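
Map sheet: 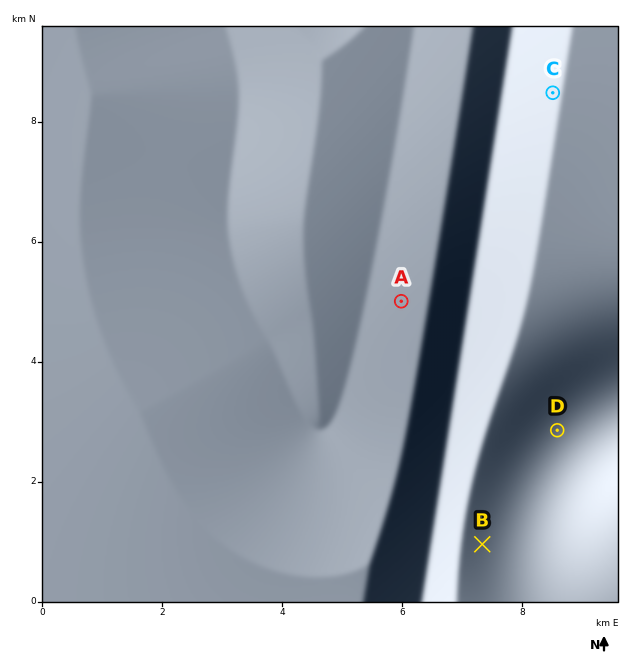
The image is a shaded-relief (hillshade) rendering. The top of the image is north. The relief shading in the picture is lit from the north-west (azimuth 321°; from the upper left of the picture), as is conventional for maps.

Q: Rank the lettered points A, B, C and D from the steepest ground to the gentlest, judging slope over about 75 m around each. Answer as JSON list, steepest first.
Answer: ["C", "B", "D", "A"]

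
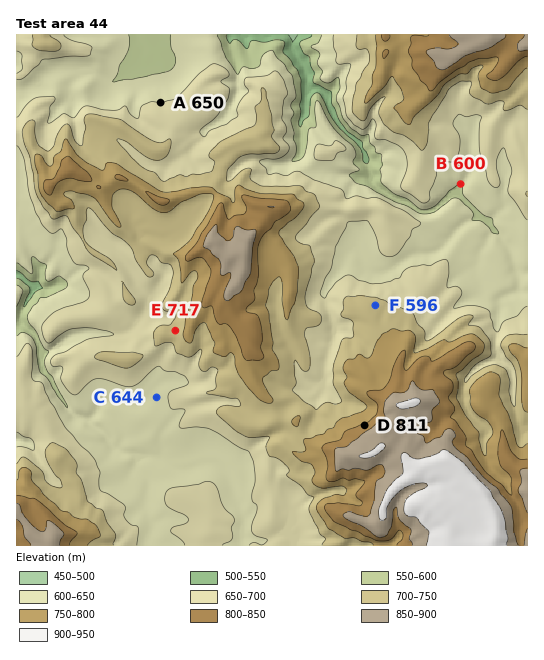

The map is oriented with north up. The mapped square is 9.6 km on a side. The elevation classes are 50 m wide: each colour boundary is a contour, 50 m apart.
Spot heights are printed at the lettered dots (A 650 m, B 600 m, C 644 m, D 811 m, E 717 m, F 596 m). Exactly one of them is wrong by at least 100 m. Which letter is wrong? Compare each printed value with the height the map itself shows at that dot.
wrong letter F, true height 721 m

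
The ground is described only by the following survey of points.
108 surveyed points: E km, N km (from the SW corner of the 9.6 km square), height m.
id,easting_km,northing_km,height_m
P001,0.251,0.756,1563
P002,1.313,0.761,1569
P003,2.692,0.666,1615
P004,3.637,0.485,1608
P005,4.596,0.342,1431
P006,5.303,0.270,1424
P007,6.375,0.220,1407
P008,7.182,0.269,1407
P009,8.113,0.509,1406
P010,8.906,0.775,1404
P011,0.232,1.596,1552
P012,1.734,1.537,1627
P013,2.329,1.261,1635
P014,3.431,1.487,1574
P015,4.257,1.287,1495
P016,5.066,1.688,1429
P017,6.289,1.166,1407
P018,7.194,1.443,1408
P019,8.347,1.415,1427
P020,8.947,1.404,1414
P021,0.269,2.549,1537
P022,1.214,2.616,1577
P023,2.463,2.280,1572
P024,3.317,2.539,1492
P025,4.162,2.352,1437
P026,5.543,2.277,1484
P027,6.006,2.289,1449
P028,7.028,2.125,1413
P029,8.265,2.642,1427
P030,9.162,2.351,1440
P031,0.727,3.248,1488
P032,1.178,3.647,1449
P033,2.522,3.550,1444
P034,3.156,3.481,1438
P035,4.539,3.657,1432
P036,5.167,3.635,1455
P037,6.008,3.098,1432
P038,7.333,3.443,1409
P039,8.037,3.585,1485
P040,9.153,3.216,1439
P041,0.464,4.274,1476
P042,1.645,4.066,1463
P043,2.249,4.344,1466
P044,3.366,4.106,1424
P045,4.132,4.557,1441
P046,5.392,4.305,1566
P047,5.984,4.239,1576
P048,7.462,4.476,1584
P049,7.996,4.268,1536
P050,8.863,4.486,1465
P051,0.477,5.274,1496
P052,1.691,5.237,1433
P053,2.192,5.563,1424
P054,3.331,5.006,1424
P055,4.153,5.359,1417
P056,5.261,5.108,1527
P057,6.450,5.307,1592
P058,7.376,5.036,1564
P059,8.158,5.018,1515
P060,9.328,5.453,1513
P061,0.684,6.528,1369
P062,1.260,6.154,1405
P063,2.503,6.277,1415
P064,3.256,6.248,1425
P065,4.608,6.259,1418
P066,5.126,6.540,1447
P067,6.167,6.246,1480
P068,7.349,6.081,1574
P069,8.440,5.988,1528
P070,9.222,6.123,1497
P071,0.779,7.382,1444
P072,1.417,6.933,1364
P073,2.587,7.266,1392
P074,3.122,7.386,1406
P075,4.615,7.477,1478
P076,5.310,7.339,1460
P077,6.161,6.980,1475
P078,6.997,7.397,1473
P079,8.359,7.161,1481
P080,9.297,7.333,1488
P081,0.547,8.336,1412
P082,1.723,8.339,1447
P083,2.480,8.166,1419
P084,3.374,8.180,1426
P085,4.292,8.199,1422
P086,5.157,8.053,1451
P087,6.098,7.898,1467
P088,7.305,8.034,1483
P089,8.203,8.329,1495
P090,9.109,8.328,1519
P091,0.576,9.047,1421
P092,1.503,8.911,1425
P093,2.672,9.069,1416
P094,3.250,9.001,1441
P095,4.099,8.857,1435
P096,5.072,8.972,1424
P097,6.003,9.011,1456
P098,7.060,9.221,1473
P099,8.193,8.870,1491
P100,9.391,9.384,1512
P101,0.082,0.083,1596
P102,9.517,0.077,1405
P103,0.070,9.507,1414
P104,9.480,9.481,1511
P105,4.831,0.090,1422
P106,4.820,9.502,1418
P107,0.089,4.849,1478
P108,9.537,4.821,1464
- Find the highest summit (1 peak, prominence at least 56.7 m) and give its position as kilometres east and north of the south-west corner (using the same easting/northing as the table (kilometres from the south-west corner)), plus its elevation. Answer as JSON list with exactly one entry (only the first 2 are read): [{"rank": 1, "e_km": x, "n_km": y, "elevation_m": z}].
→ [{"rank": 1, "e_km": 2.21, "n_km": 1.31, "elevation_m": 1641}]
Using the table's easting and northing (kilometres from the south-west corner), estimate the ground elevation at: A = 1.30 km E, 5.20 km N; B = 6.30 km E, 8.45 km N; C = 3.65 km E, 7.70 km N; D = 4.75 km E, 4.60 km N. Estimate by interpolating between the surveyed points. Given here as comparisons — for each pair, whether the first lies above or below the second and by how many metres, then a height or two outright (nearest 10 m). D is above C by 100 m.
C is below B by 90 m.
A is below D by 60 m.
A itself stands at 1440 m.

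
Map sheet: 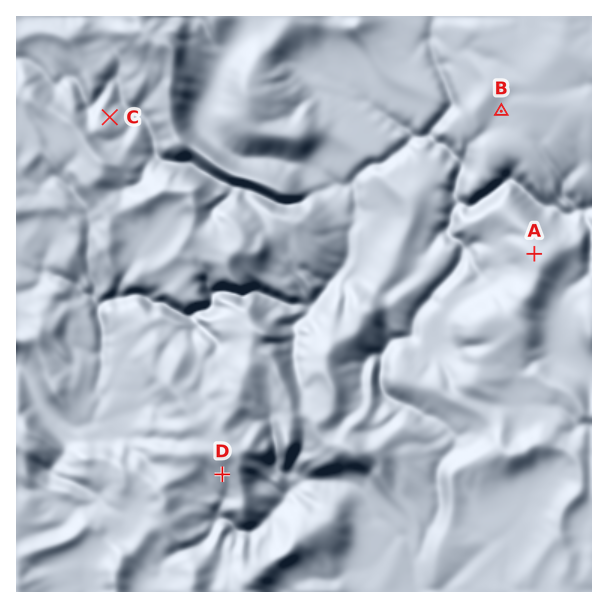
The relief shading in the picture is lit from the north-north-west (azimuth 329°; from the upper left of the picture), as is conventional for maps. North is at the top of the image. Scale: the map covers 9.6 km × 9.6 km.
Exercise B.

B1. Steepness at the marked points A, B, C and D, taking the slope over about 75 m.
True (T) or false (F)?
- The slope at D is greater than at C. F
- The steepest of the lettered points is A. F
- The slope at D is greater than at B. T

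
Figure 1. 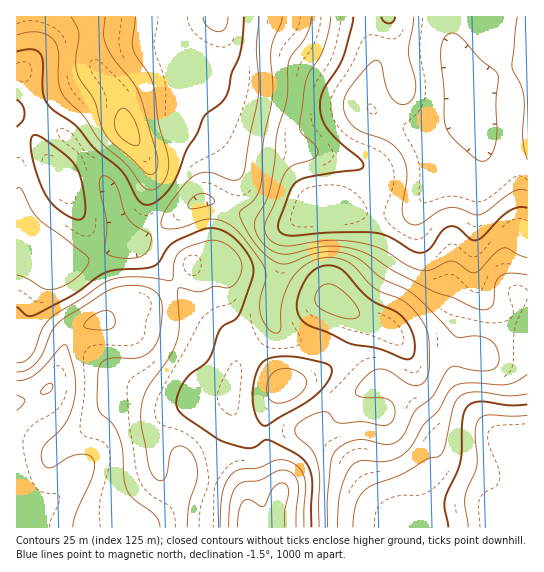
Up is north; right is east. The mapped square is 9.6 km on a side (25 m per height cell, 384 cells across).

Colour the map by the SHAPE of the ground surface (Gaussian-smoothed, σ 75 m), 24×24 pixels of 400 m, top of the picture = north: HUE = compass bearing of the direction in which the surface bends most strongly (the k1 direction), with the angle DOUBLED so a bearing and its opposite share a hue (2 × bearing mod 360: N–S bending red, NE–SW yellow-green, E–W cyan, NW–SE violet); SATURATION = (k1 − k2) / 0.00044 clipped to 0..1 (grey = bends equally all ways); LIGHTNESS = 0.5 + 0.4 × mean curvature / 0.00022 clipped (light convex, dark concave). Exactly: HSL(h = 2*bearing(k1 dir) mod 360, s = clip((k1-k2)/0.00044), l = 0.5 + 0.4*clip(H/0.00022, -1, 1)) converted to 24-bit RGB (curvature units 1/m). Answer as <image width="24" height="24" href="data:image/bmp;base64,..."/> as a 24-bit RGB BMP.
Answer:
<image width="24" height="24" href="data:image/bmp;base64,Qk32BgAAAAAAADYAAAAoAAAAGAAAABgAAAABABgAAAAAAMAGAAATCwAAEwsAAAAAAAAAAAAAc3t/moF0jI1qZX96a4COg6Gjl5OtrHmINDd0BxBb9/rReVan+e+hoLdnS0B9OzZsVl1zcXR4fIR1oLB4naR9ZUyGcmJ4doBya5ueh22ptHyJZotxXIl2Yalub1eExk1aQFmZADl06PTXlj3b+efSy8eKNS5tVj5tU1ZlYHZVeIVnuKxgjZpNSUZjcYWIdI2QbZxySFR5u4iasYydZpWDYZVjRzpjt4lze8CtBl59ddxfO0Ka9O3X9KTVfRyiZzx/jU93h5dOPohUrZZ2tLh/O2qXbpWfb26Ml3ZhSGldUpxauIiZq4uebXKLOTuChsKPt3idOGKKXpRBSHYxn/Ma0QwquRVfZUBYelBnxbp/PLeCS6OLu82WO1+VY1+AfGd0i25iioZrQp1IToVVsIpxjGh1RnOPba5ulld1b26Kek1xxrM1fooSTDohvUeBvGPAX2ytw9i2bKGqPIllocprQzNXXz01eHM1kHKkn5Z6c61wRXp+m5BunHlrUnFbZ3lQfHJdenVkZT595Edd5II4JXcwKYdZcpO6gpDLz7G7yzmKerhYlZI8LhAebTwjk5s4qVz/6LjVkrKcTVaHgYFmqGhciIhlW3ZueoBqYX1xNEJ8lGbR8Nvsv7XyO2/MO4dPSnpDjj450kVHx8yalxaKhjCXgczJkrjZJQw9/5+YzXt0fEh4cEtLo35QnadpUICBbYl/Zo2IPWV7Hd2Zvd2q21TA2FHRt2encUlXYzo7qeeOY37DahbsqajnsdDfXG+/DRom5bRf6Xlih0NrgmmXj7Oop6+hVHWeZYSWZmeIWZaIMcJjbFUoiUUdfVEzoUw+oU6Xhc/Ntui9UkaaPFWdkaWprI6agVmLEGiWU8Td+c/z15rnkqe9gXuftLGHUlqcjlqWgV5rXcFZP2iCfSR5wl1KjGtWbbh8d9LfsePipLm/XUfBR0qseJaitVCPp2p7VqSlDHJOO6ON7pza6aTcrZHNuNPVdS2Ti09TmmlrmtNgIEFZICSV16rRt8TbvvDnXMTgiJi0sI2ngzSMjGtYaUd1lzxUt62Cl2hhRGdFFEUaKIggstuavq/j9ULIzACJjrd+i2Kp3N+nHG2sAFSnlZnH2eDNnsuZUnyIW495oFeUrSixtKeMPiiFkK7BssLPhW9cfGJhbGdJMpYSM4sDPzkQaBc53avZ1q3YdJfI1vXhRI//ADjjfLXw393u583wslPQjV10XDxbfT5pxrByLi93pcJnfZhHfGdtflFcjmVShdFsP3xpW0ozFJ1AOtme36Tg2fLt4OyJJhcNDiURIFwIeIoElT4GoyMVo1tAXzlwfVOSyM2TJzmGx3p4qX5icEaGlkZsj8t7gdaaTiKGwkNXZu8LADgMM4oV3XoApSQAjFwVET8rNVwjXWcfZVgimH0to6o6NmFdSp6QycSYLS9/eGiu07O8TSN1unJ3vvG5TYOlNBBP4iAy/fCDHnA7DicMdE4b07Jv19mzJ016O1VYbXBQb3FZlqRpq7J5S314OH9TnaJDaUhOO3xRx9dxJBlmt+e4veG4eBhxKgkl0M446fnSTjnVKi6VZ7Oyqc+ezrqbdR+QaERxTZZpV6ugfrSeoKyZZ2mZVmuBf4NqdXdrUXdftt5RGWqrnfGfniVbUgA2lzB1wf/KvvXEeRe1bVWwaaOlu8SFrK1pQB6zmpvej7bhaZzVhJS5poykmGCcbmCEfnp/fHh+bX1/w9Z0PbyXoHgrMwkeayiq2PPxz/zQSE+hWCh2nXuTcoeIu7N8saBsMF1lRalQbZVlXHR0d11ZnFNDiGFMaXp6enl+fXl/d3SA1NR/dmqglh58cEykPtC8kOGD4uqdhjeERD90kW99mIR5pKh7uaGGVGKTVJlrYXFTYV5TY0hVokVAmrteUY6McnaAe3mAeHaDzcaMdzqQmju3rpawbaCHeeF5xMWFl0WgU06Kc2qMpZaOo6SHqbWPa2WbiGB9dmBZVmtfQklxmnywu9OuRlSTbmyBenl+doaBvruEKDc+U2KBroyNo8ypf9CHj1xrlFWAcFiBe2NxpY5cpcF0jqZ2fkt2iVVskYCLZnyTPGCFXrRnv8N+XUeAdW6AgHZ7fotypqt1O2VZKmdFZ7tTtM94p5RNaFdSfmhke1J7hlFesLlildB2glVogUp3epV4fJeObGqNVkR0iKxJhrVRUkx2dm5+hm96j511gpp3Z1jCUJjBYbmGpq9wpZl8ZmiHcXGGXEWSmnaxyde4kbGHZFKVdmaomaeoeYaaX1eXYziwwNCtbbObQ0mCbmmEhHWPpqyLcoV4"/>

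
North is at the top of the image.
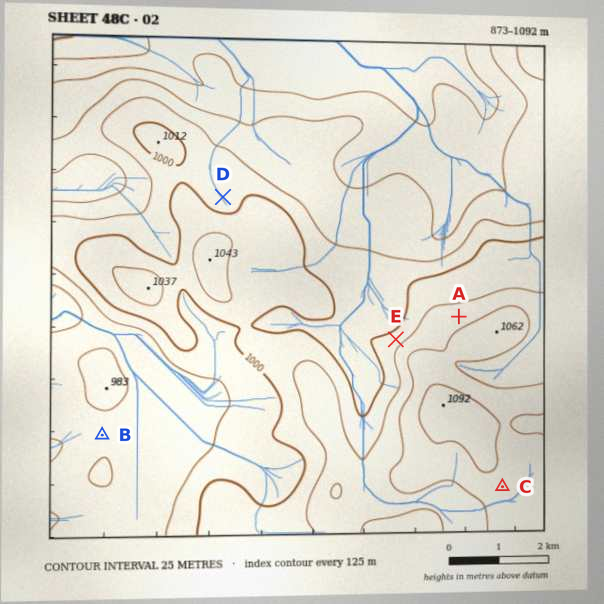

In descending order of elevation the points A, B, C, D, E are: C A E D B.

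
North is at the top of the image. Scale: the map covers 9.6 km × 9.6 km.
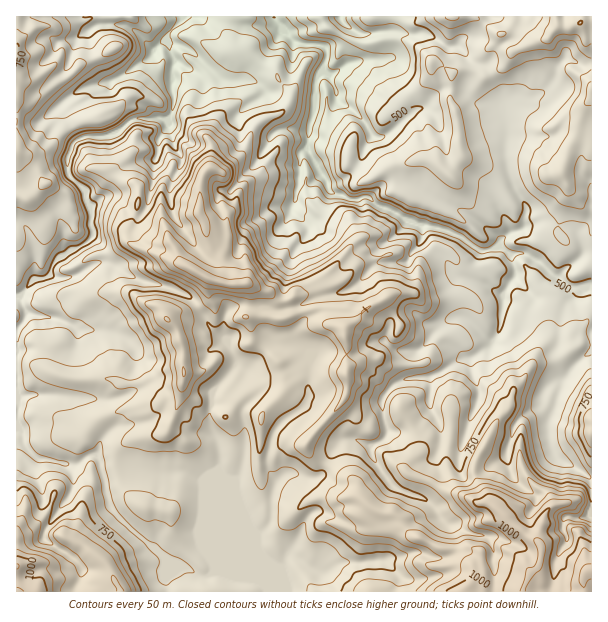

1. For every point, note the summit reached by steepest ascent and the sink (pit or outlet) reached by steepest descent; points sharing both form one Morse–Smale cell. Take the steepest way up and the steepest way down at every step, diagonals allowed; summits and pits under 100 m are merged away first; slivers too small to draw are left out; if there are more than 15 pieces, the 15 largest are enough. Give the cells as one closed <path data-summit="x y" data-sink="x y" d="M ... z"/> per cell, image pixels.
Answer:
<path data-summit="591 570" data-sink="275 17" d="M524 253l-13 2 5 14 0 7-12 17-4 34-6 13-6-2-18-18-6-2-11 0-12 6-15 0-12-11-10 0-13 8-6 21 13 8 18 1-1 18 3 8-23 7-13 15 0 12-14 9-11 20-13-1-7 5-13 27-6 5-13 2-9-4-11 0-4 2-9 15-1 24-3 9-13 11-13 6-26 25-5-8-1-7 0-56-5-12-4-3-16-8-33 0-17-4-27 4-4 2-1 3 7 30 24 25 19 15 14 15 16 4 17 10 9 0 6-5 6 0 10 5 24 1 10 7 4 8 322 0 1-113-19-13-13-6-7-7-5-15 0-18 6-12 8-28 22-24 8-5 0-64-23-1-29-24z"/><path data-summit="207 278" data-sink="275 17" d="M297 42l-3 0-2 24-4 12-15 13-6 1-3-2-12 4-22 14-8 6-14 21 3 9 0 20-11 18-1 33 5 6 6 25 12 18 0 9-4 9-11-4-25-14-51-20-3-2 0-14 6-13-15-16-6-3-11 2-11 8 0 33-8 7-24 12-9 14 0 3 4 2 18 0 23-13 16 0 21 13 53 17 11 9 12 21 20 17 8 22-12 17 20 24 0 46-4 21-11 20-18 45 0 22 5 8 26-25 13-6 13-11 3-9 1-24 9-15 4-2 11 0 9 4 13-2 6-5 13-27 7-5 13 1 11-20 14-9 0-12 4-7 15-12 17-3-3-8 1-18-18-1-13-8 5-18 3-5 11-6 10 0 12 11 15 0 12-6 11 0 6 2 18 18 6 2 6-13 4-34 12-17 0-7-5-14-10-8-22 3-27-18-27-8-3 1 0 11-2 7-15 19-19 0-2-2-4-9 2-6 22-20 2-6-19-11-10-3-8-7-19 1-20-8-4-11-19-31 1-18 6-20 2-30 8-12 2-19-2-4-4-2-14 0z"/><path data-summit="581 23" data-sink="275 17" d="M591 16l-193 0-6 14-7 2 3 3 2 10 0 11-3 2-37 4-18 12-9-2-5 5-4 34-4 12-3 26 19 31 4 11 20 8 19-1 8 7 10 3 23 14 42 10 27 18 22-3 9 7 14-1 16 9 29 24 22 0z"/><path data-summit="167 320" data-sink="275 17" d="M107 262l-12 2-23 13-24-1-4 2-9 0-15 18 0 4 5 11 5 3 24 4 18 7 5 5 25 0 23 7 11 13 0 10-6 17 0 15-8 5-12 3-75-6-14 2-5 2 0 28 6 8 3 12 13 12 28 6 11 0 12-8 7 0 6 18 33-6 17 4 33 0 16 8 4 3 5 12 0 57 1-64 7-18 2-20-10-24 0-15 2-7 0-12 14-14 10-15-2-9-6-13-20-17-12-21-7-7-15-7-42-12z"/><path data-summit="17 591" data-sink="275 17" d="M17 427l0 165 251-1-3-7-10-7-24-1-10-5-6 0-6 5-9 0-17-10-16-4-14-15-19-15-24-25-10-45-4-6-7 0-12 8-11 0-28-6-13-12-3-12z"/><path data-summit="17 57" data-sink="183 17" d="M123 16l-33 0-4 4-26 8-22-2-22 18 1 108 9 4 16-4 27-25 12-6 12-1 14-6 12 0 9 8 7-4 34 1 5-12-2-39 3-6-6-18-5-2-9 7-5-1-16-18-10-6z"/><path data-summit="207 278" data-sink="183 17" d="M177 44l-8 1 6 15-3 8 2 39-6 13 1 3-11 17 0 12-4 10 0 15-6 27-8 12-6-1-6 13 0 14 9 5 45 17 25 14 11 4 4-9 0-9-12-18-5-21-6-10 1-33 11-18 0-20-3-9 16-23 19-14 17-6 4-3-12-9-31-1-30-29z"/><path data-summit="17 57" data-sink="275 17" d="M119 114l-12 0-14 6-12 1-12 6-27 25-10 4-16-3 1 143 3 0 15-18 9 0 6-2 2-9 7-9 24-12 8-7 0-32-5-6-1-10-15-14-3-6 0-13 5-12 6-7 8-3 21 0 15-8 5-6z"/><path data-summit="591 570" data-sink="275 17" d="M20 296l-4 1 1 100 18-3 75 6 12-3 8-5 0-15 6-17 0-10-11-13-23-7-25 0-5-5-18-7-24-4-5-3z"/><path data-summit="591 570" data-sink="275 17" d="M396 16l-166 0-2 19 8 15 12 2 13 12 15 7 2 7-13 11 4 3 4-1 15-13 4-12 2-24 30 4 2 4 0 9-4 12 7 3 6-1 15-11 37-4 3-2 0-11-2-10-3-3 7-2z"/><path data-summit="591 570" data-sink="183 17" d="M228 16l-103 0-1 8 10 6 19 19 11-7 18 4 9 4 30 29 24 0 12 3 7 8 3-2 11-10-2-7-15-7-13-12-12-2-2-2-6-13z"/><path data-summit="591 432" data-sink="275 17" d="M591 352l-7 4-22 24-6 24-8 16 0 18 5 15 7 7 31 18z"/><path data-summit="591 570" data-sink="275 17" d="M128 122l-17 12-25 2-8 3-6 7-5 12 0 13 3 6 15 14 0 6 5 9 12-8 11-2 6 3 12 13 5 1 3-24-7-7-9-1-15-10 2 1 7-4 16-18 3-16z"/><path data-summit="591 570" data-sink="275 17" d="M225 380l-13 12 0 12-2 7 0 15 10 24-2 20-7 18 1 47 17-44 11-20 4-21 0-46z"/><path data-summit="591 570" data-sink="183 17" d="M162 118l-27 0-7 4 8 12-3 16-16 18-8 5 14 8 9 1 7 7-2 27 3 0 8-12 6-27 0-15 4-10 0-12 11-17-2-3z"/>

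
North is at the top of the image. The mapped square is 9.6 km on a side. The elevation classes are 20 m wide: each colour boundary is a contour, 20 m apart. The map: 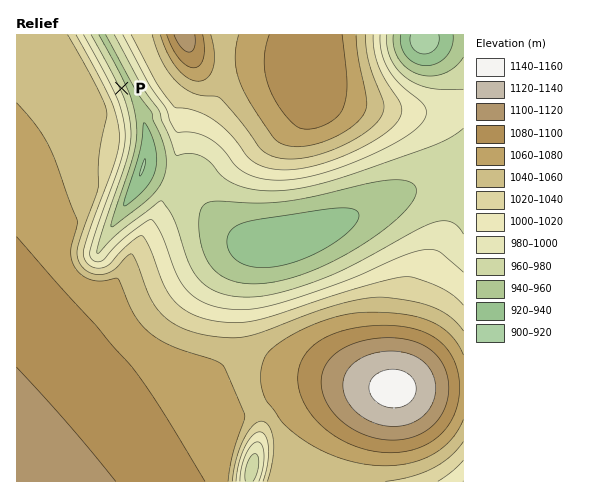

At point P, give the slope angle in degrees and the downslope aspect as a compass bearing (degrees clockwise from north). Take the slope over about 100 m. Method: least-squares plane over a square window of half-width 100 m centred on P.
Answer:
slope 8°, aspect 65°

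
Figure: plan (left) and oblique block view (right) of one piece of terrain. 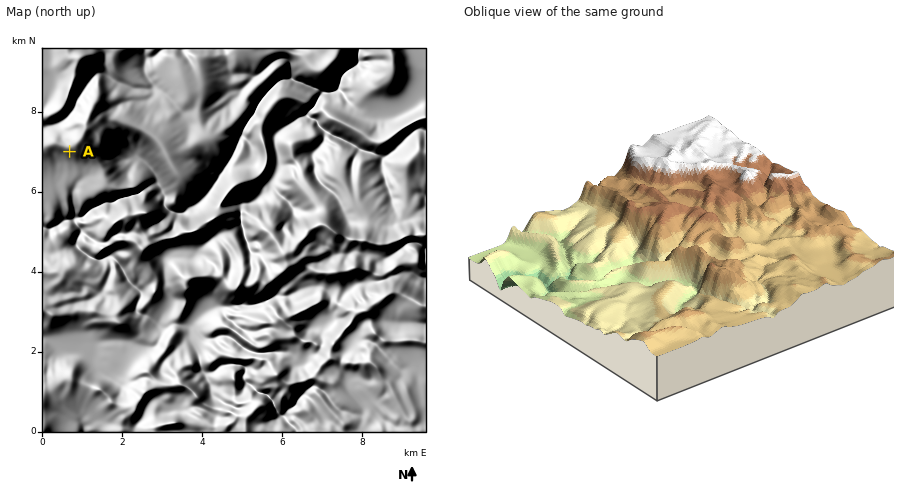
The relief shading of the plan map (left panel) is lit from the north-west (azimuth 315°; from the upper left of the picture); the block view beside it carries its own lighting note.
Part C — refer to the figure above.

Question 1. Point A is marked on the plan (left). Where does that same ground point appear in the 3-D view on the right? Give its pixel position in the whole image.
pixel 710 317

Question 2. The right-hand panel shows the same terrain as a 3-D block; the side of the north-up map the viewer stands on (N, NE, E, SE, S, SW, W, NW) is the NW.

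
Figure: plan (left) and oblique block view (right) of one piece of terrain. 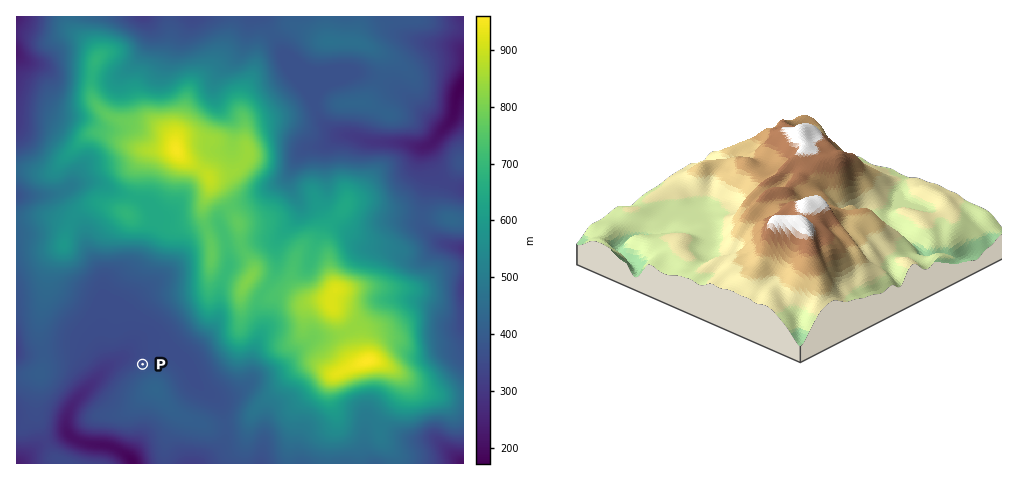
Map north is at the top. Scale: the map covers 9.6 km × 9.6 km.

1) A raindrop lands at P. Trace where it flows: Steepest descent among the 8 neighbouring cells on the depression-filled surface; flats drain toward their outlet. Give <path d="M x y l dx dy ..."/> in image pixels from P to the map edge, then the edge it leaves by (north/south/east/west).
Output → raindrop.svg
<path d="M143 364l-6-6-15 0-9 5-37 36-6 8-3 10 0 14 7 8 13 5 18 1 1 1 7 1 12 7 8 9"/>
exit: south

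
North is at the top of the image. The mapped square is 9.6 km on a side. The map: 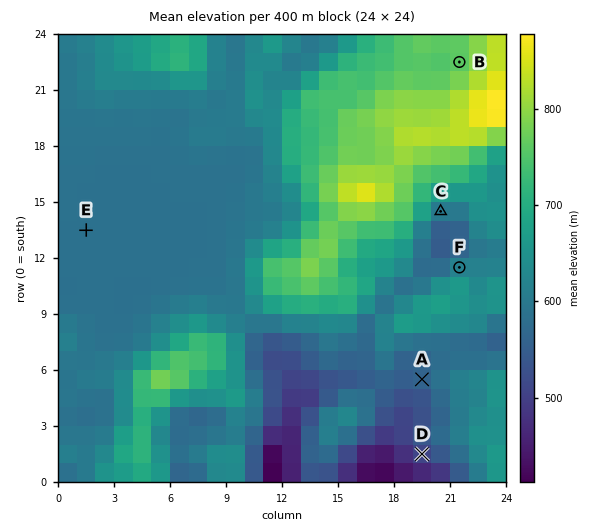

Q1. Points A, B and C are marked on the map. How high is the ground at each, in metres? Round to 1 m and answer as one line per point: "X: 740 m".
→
A: 563 m
B: 758 m
C: 599 m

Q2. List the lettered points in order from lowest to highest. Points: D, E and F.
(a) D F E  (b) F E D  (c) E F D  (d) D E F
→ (d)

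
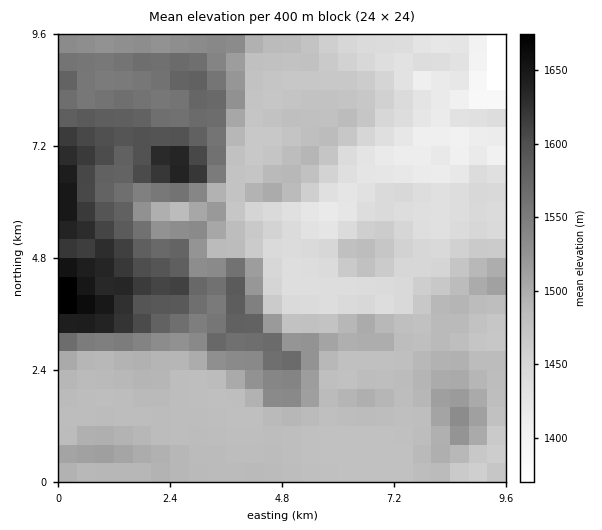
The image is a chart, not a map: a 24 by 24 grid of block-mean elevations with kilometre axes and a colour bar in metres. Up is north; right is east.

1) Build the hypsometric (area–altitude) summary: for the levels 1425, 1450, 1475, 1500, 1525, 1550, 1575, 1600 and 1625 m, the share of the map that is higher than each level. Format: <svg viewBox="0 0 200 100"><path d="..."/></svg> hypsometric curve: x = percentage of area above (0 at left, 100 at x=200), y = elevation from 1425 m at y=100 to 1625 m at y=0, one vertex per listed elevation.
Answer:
<svg viewBox="0 0 200 100"><path d="M187 100l-28-12-22-13-67-13-13-12-12-12-16-13-13-13-7-12"/></svg>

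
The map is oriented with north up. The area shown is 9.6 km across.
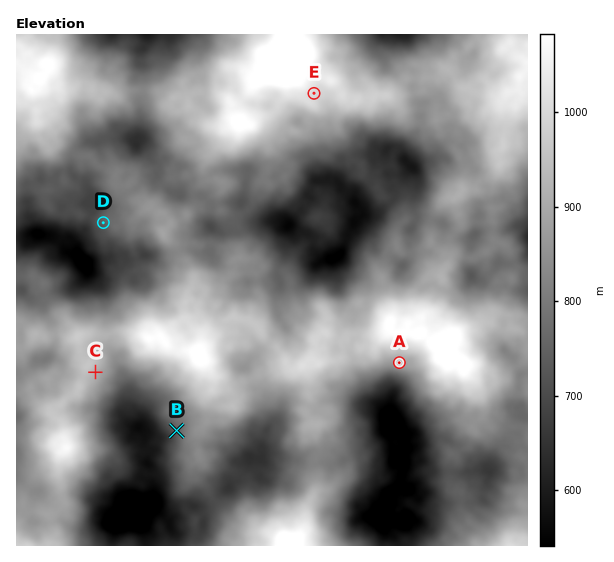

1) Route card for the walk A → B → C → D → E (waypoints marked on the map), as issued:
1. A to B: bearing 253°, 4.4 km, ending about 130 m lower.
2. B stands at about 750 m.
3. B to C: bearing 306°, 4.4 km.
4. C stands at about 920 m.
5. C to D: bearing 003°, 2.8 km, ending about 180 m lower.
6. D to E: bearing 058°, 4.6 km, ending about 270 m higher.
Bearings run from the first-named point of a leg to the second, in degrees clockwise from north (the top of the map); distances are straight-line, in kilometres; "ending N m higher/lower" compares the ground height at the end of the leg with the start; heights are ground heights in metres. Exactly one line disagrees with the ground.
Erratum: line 3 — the distance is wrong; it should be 1.9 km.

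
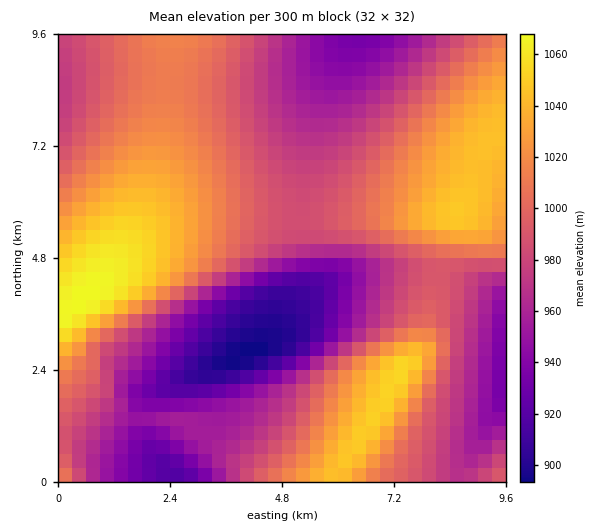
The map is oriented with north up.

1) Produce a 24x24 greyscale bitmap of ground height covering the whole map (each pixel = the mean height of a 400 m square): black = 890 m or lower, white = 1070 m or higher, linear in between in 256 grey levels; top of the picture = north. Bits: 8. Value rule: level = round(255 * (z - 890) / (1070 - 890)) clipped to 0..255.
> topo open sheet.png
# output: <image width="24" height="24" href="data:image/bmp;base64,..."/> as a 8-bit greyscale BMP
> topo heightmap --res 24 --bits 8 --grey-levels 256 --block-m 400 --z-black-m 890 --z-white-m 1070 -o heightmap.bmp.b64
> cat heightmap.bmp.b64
<image width="24" height="24" href="data:image/bmp;base64,Qk12BgAAAAAAADYEAAAoAAAAGAAAABgAAAABAAgAAAAAAEACAAATCwAAEwsAAAABAAAAAAAAAAAAAAEBAQACAgIAAwMDAAQEBAAFBQUABgYGAAcHBwAICAgACQkJAAoKCgALCwsADAwMAA0NDQAODg4ADw8PABAQEAAREREAEhISABMTEwAUFBQAFRUVABYWFgAXFxcAGBgYABkZGQAaGhoAGxsbABwcHAAdHR0AHh4eAB8fHwAgICAAISEhACIiIgAjIyMAJCQkACUlJQAmJiYAJycnACgoKAApKSkAKioqACsrKwAsLCwALS0tAC4uLgAvLy8AMDAwADExMQAyMjIAMzMzADQ0NAA1NTUANjY2ADc3NwA4ODgAOTk5ADo6OgA7OzsAPDw8AD09PQA+Pj4APz8/AEBAQABBQUEAQkJCAENDQwBEREQARUVFAEZGRgBHR0cASEhIAElJSQBKSkoAS0tLAExMTABNTU0ATk5OAE9PTwBQUFAAUVFRAFJSUgBTU1MAVFRUAFVVVQBWVlYAV1dXAFhYWABZWVkAWlpaAFtbWwBcXFwAXV1dAF5eXgBfX18AYGBgAGFhYQBiYmIAY2NjAGRkZABlZWUAZmZmAGdnZwBoaGgAaWlpAGpqagBra2sAbGxsAG1tbQBubm4Ab29vAHBwcABxcXEAcnJyAHNzcwB0dHQAdXV1AHZ2dgB3d3cAeHh4AHl5eQB6enoAe3t7AHx8fAB9fX0Afn5+AH9/fwCAgIAAgYGBAIKCggCDg4MAhISEAIWFhQCGhoYAh4eHAIiIiACJiYkAioqKAIuLiwCMjIwAjY2NAI6OjgCPj48AkJCQAJGRkQCSkpIAk5OTAJSUlACVlZUAlpaWAJeXlwCYmJgAmZmZAJqamgCbm5sAnJycAJ2dnQCenp4An5+fAKCgoAChoaEAoqKiAKOjowCkpKQApaWlAKampgCnp6cAqKioAKmpqQCqqqoAq6urAKysrACtra0Arq6uAK+vrwCwsLAAsbGxALKysgCzs7MAtLS0ALW1tQC2trYAt7e3ALi4uAC5ubkAurq6ALu7uwC8vLwAvb29AL6+vgC/v78AwMDAAMHBwQDCwsIAw8PDAMTExADFxcUAxsbGAMfHxwDIyMgAycnJAMrKygDLy8sAzMzMAM3NzQDOzs4Az8/PANDQ0ADR0dEA0tLSANPT0wDU1NQA1dXVANbW1gDX19cA2NjYANnZ2QDa2toA29vbANzc3ADd3d0A3t7eAN/f3wDg4OAA4eHhAOLi4gDj4+MA5OTkAOXl5QDm5uYA5+fnAOjo6ADp6ekA6urqAOvr6wDs7OwA7e3tAO7u7gDv7+8A8PDwAPHx8QDy8vIA8/PzAPT09AD19fUA9vb2APf39wD4+PgA+fn5APr6+gD7+/sA/Pz8AP39/QD+/v4A////AJtyV0U2Kyo7VnOLn7PH2Na9pJeJeW12iotuW0k4MD1RYm58jqG4z9/UtZyNemljdYd1Y1BARFVdXmNufpGqxNnhzKiRf2pYXY+AbltSVltaWVxkcYOduM/h3r6Ygm5XS5qNfFg/ODc7Q01ZZneRrMba5dWqhnFZQ6aag1tFMCAYGSMzR19+nrvT4+XCkXRcQ7yngWlVPyoYCwYLGC1OdZq71eTXonhfRd26kXpkTzkmFgsHCBEkQ2WHpr7GqH1iSPbhw6KBY0o0IxYPDRIcMkxmf5Shln9nTPr78Nm5lHBPNiMZFRceLkdfdYiTkoNsUvX7+vLiyquIZkkzJSAjLUJacIKOj4VyYOz1+PTq3Mqzm4FpVUY/PkdZbX6Kj4uEg9/r8fHr39C+rJuNgHdwbW53hZOfqK2wr9De5+rn39LCsaGUioaHi5KbqrrH0tfTxr/P2+Dg2tDCsqOVjIeHjJaisMLS3eDaza6/zNXX1Mu/sKKUioWEiZKfrbzK193c0Z6wvsjMy8W6rZ6Rh4B/g4uYp7fF0dja1JChsLvBwr20qJqMgXp3eoKOnq+/zdba2IWWpbC4urauopWHe3Jub3aCkqO1xdLZ236NnKiws7CpnpCCdWpkZGl0g5WousnU2XqIlqKqrqymm41+cGRcWVxlc4SYq73K0nmGk5+orKulm419bV9VUFBXY3OGmq29yHuGk5+ora2onpB/bl5RSUZKVGJ0iJyuu3+JlaCqsLGso5WEcmBRRkBAR1Njd4qdrA=="/>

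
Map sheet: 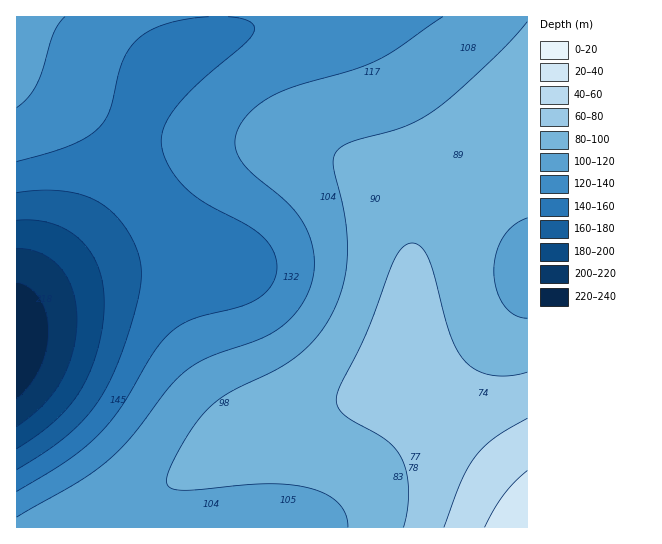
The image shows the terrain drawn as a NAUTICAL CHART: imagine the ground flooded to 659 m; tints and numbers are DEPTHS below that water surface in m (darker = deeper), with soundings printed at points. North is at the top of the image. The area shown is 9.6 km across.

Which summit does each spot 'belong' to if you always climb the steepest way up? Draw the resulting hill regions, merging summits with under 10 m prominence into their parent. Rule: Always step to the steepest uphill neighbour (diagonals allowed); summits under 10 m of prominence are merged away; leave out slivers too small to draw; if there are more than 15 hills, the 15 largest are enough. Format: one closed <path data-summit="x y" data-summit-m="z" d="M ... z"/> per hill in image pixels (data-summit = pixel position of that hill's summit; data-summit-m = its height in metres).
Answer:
<path data-summit="527 527" data-summit-m="634" d="M527 16l-309 0-2 14-9 10-33 16-15 14-12 23-24 69-16 33-24 35-47 53-20 27 1 218 511-1z"/><path data-summit="17 62" data-summit-m="543" d="M217 16l-201 1 1 292 12-18 54-61 24-35 16-33 24-69 12-23 15-14 33-16 9-10z"/>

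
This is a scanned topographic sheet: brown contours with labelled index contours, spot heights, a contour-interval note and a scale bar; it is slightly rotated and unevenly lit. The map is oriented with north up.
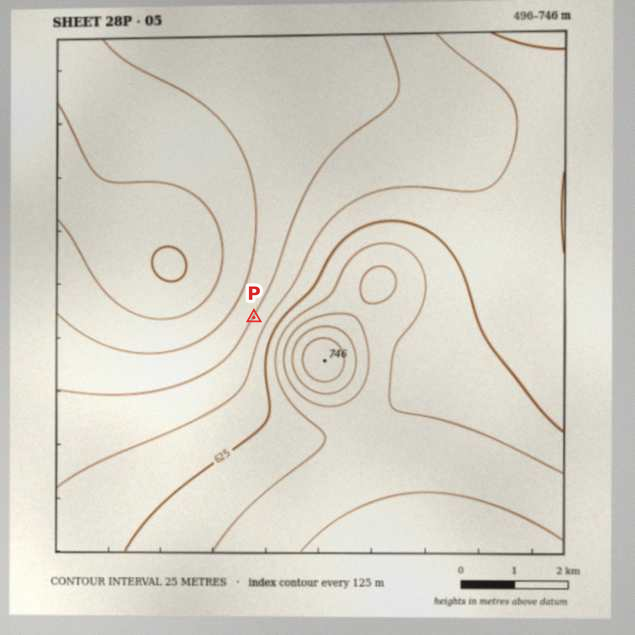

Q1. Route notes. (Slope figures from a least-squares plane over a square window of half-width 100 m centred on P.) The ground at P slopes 4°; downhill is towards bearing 300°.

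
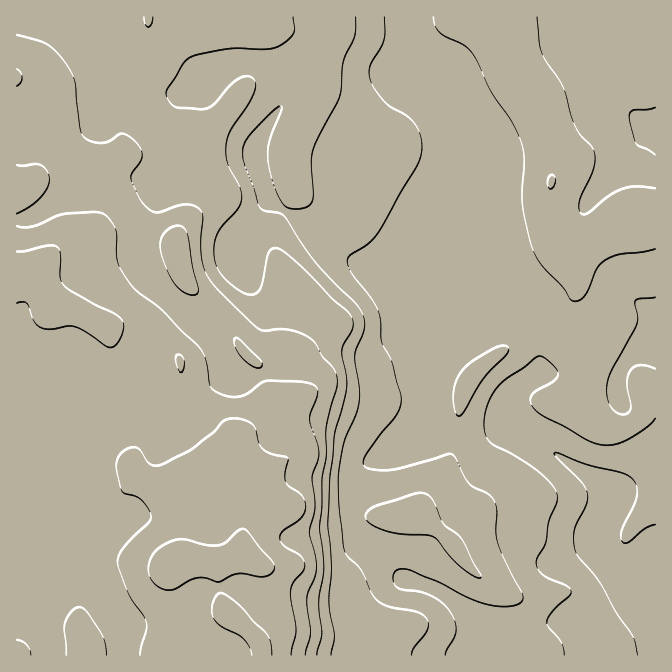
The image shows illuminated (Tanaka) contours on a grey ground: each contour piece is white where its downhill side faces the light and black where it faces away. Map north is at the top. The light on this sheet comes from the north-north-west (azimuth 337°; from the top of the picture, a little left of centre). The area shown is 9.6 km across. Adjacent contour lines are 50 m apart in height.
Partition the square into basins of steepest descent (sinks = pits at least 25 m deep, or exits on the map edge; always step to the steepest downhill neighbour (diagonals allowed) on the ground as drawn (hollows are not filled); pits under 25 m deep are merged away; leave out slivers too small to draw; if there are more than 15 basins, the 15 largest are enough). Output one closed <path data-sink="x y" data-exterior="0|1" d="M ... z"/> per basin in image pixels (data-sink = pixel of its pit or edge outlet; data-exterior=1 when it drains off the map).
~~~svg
<path data-sink="655 568" data-exterior="1" d="M467 16l-451 1 1 639 639-1 0-443-16-1-16 3-9 5-21 22-20 12-9 0-6-6-6-19-4-23 4-37-7-31-8-24-9-15-11-13-17-38-7-9z"/><path data-sink="655 123" data-exterior="1" d="M655 16l-187 1 26 21 7 9 17 38 11 13 9 15 8 24 7 31-4 25 4 35 6 19 6 6 9 0 15-9 26-25 9-5 32-4z"/>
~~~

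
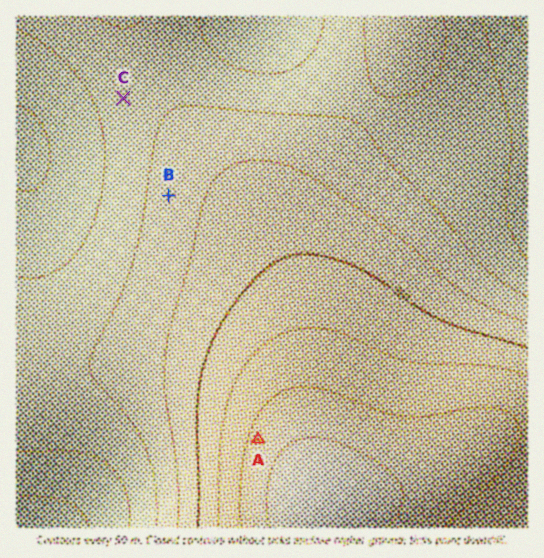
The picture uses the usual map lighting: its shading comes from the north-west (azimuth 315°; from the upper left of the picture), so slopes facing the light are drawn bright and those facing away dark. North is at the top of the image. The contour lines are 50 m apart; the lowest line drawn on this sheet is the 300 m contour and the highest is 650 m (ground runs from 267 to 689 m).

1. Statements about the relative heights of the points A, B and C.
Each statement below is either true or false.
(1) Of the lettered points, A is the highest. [true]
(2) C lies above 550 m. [false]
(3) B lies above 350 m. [true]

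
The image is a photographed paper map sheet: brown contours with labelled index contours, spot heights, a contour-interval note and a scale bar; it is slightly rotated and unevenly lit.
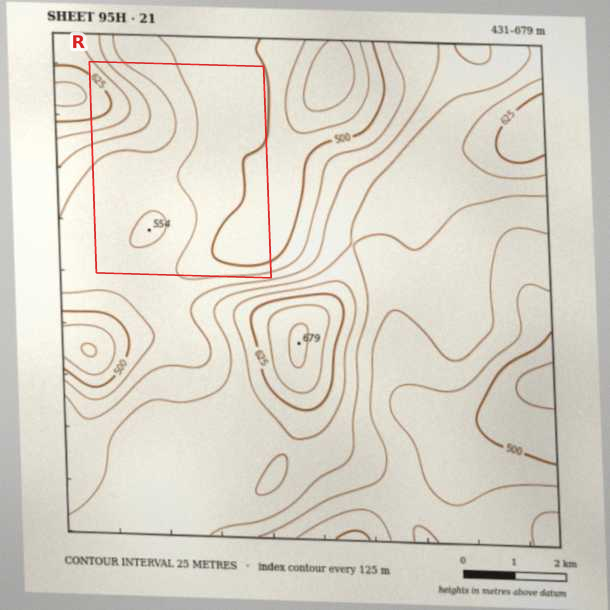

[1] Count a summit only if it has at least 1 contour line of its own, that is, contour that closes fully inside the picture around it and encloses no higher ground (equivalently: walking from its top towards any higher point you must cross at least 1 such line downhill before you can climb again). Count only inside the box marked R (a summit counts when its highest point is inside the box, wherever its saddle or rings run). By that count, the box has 1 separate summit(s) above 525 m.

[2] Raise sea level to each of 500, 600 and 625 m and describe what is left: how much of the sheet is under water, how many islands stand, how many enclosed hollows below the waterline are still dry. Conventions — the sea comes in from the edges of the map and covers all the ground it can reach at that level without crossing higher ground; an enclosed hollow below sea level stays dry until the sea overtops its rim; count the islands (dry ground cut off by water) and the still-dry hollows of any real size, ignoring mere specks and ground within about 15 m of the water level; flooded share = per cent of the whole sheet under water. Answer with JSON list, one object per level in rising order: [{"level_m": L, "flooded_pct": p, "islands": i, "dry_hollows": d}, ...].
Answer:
[{"level_m": 500, "flooded_pct": 12, "islands": 0, "dry_hollows": 0}, {"level_m": 600, "flooded_pct": 90, "islands": 1, "dry_hollows": 0}, {"level_m": 625, "flooded_pct": 95, "islands": 1, "dry_hollows": 0}]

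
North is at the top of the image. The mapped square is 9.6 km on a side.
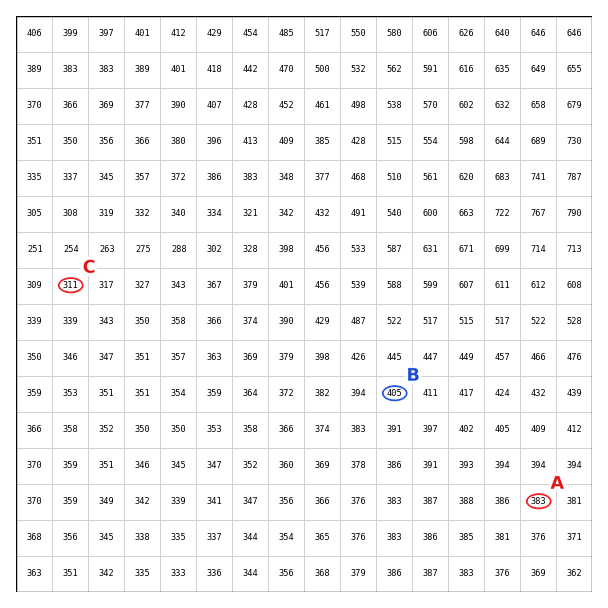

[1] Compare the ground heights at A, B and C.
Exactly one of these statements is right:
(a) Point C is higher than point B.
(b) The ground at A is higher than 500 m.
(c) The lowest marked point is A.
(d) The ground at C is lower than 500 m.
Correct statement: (d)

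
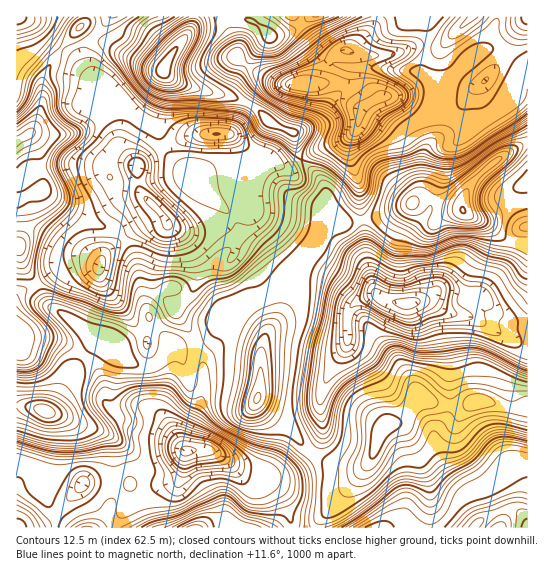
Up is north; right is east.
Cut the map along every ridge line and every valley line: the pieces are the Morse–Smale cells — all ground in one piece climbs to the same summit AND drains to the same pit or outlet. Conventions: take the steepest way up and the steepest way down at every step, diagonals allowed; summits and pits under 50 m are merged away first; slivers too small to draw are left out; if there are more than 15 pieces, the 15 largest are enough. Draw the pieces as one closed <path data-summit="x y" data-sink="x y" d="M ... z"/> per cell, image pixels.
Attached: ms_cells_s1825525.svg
<path data-summit="163 69" data-sink="361 109" d="M426 16l-232 0-3 14-23 29-4 12 7 8 14 6 21 7 24 4 20 8 20 19 23 10 3 14 6 13 16-11 20-6 12-7 7-9 3-17 19-13 22 0 29 16 16-1 11-4 20-21 11-9 16-21 1-4-10-4-8 0-12 6-31 30-5 7-2-5-16-14 7-28z"/><path data-summit="379 435" data-sink="407 303" d="M375 295l-18 6-9 12-1 33-16 24-10 23-1 18 3 22-10 18 2 5 14 7 17 4 19-2 10-14 6-20 8-7 10-3 8-7 10-17 30 8 19 0 12-4 8 0 23 7 19-2-1-62-13-3-41-24-26-5-17-11-28 3-17-4z"/><path data-summit="379 435" data-sink="527 527" d="M421 397l-5 1-9 16-8 7-10 3-8 7-12 31-49 57-2 9 156 0 9-9 22-10 12 2 11 11 0-115-19 1-23-7-8 0-12 4-19 0-14-2z"/><path data-summit="463 210" data-sink="407 303" d="M527 143l-30 17-22 19-10 14-3 16-29-10-14 0-32 16-24 6 5 48 5 20 9 10 25 5 20-5 11-8 39 2 4 2-16 21 18 7 31 18 14 2z"/><path data-summit="17 141" data-sink="151 203" d="M62 48l-18 27-3 12 0 20-5 18-7 9 11 25 3 30-27 12 5 12 0 20-5 13 4 5 1 10 6 10 8 13 24-16 16-7 11 0 13 6 5-13 7-7 49-34-18-18-27-3-12-11-3-6 0-8 9-8 27 6-16-19 3-43-6-7-16-9-25-28z"/><path data-summit="463 210" data-sink="361 109" d="M507 55l-3 0-16 23-34 31-24 4-25-14-22-3-14 7-9 7-3 17-8 14 0 16 10 25 1 28 3 10 24-5 32-16 14 0 29 10 3-16 10-14 22-19 31-18 0-71z"/><path data-summit="163 69" data-sink="151 203" d="M193 16l-107 0-2 7-21 23 0 3 9 6 29 32 16 9 6 7-3 43 16 19-27-6-9 8 0 8 3 6 12 11 27 3 15 14 12 16 14 6 24-2 18-5 7-5-1-4-59-56-9-13-6-17 0-10 8-29-1-23 9-16 18-21 2-7z"/><path data-summit="258 398" data-sink="407 303" d="M326 213l-11 30-12 15-8 15-2 16-4 12-10 18-14 16-5 22 0 30-3 10 0 5 12 11 17 11 25 29 6-7 6-13-3-22 1-18 10-23 16-24 1-33 9-12 13-5 9-1-6-6-5-20-5-48-18 2z"/><path data-summit="45 411" data-sink="186 451" d="M99 335l-6 0-1 11-19 24-20 36-8 5 64 24 7 7 1 17 5 12 15-3 28 9 10-2 8-12 4-13 0-16 17-44 0-20-7-21-2-2-16 1-9-4-12 19-8 4-8 0-17-8-16-20z"/><path data-summit="258 398" data-sink="186 451" d="M237 313l-11 2-5 4-8 16-6 6-11 6 8 23 0 20-17 44-2 13 2 4 24 0 26 17 10 4 24 4 12-1 16-8 13-13-26-30-17-11-12-11 3-15 0-30 4-22-6-7z"/><path data-summit="163 69" data-sink="217 134" d="M165 72l0 18-8 29 0 10 6 17 9 13 61 60 16-14-4-14 0-16 6-13 0-9-6-8 5 6 35 17 5 0 11-7-8-28-23-10-20-19-20-8-24-4-21-7-14-6z"/><path data-summit="45 411" data-sink="151 203" d="M161 213l-31 19-19 15-7 7-5 13-13-6-11 0-16 7-21 15-2 2 9 17 42 30 22 7 8 10 4-5 17-11 10-10 1-17 11-13-5-10 0-13 13-45z"/><path data-summit="45 411" data-sink="17 527" d="M22 405l-6 1 0 121 18 1 16-8 33-37 26-3 14-9-6-12-1-17-7-7-47-19-24-8z"/><path data-summit="195 527" data-sink="186 451" d="M206 449l-19 2-3 4-1 15-6 11-23 8-12 11-11 4-15 15-3 8 89 1 19-11 8 0 10 11 53-1-8-28-9-11-9-5-11-2-12-5-20-19z"/><path data-summit="258 398" data-sink="151 203" d="M233 219l-15 8-17 4-28-2 12 13 11 28 0 11-3 8-8 12 9 8 15 8 12 0 6-4 10 0 21 15 7 11 23-36 4-10 0-8-3-6-12-8-19-22-15-10z"/>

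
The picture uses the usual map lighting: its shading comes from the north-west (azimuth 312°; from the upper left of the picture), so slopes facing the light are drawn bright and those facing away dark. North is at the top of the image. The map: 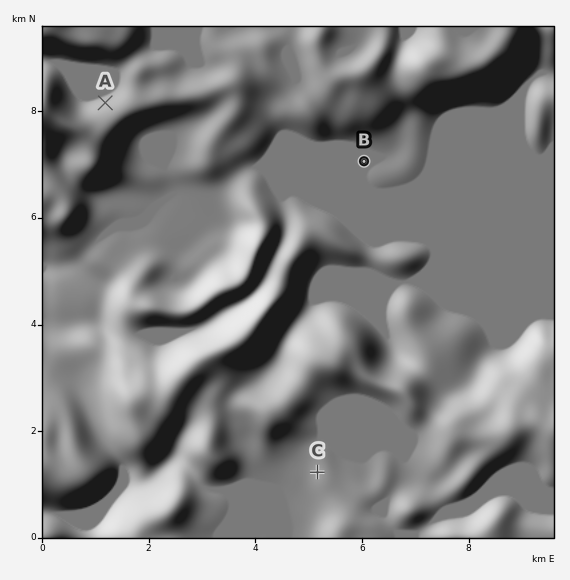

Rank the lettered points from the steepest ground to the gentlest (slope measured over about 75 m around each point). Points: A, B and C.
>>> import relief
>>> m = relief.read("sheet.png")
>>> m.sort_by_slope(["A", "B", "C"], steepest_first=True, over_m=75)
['A', 'C', 'B']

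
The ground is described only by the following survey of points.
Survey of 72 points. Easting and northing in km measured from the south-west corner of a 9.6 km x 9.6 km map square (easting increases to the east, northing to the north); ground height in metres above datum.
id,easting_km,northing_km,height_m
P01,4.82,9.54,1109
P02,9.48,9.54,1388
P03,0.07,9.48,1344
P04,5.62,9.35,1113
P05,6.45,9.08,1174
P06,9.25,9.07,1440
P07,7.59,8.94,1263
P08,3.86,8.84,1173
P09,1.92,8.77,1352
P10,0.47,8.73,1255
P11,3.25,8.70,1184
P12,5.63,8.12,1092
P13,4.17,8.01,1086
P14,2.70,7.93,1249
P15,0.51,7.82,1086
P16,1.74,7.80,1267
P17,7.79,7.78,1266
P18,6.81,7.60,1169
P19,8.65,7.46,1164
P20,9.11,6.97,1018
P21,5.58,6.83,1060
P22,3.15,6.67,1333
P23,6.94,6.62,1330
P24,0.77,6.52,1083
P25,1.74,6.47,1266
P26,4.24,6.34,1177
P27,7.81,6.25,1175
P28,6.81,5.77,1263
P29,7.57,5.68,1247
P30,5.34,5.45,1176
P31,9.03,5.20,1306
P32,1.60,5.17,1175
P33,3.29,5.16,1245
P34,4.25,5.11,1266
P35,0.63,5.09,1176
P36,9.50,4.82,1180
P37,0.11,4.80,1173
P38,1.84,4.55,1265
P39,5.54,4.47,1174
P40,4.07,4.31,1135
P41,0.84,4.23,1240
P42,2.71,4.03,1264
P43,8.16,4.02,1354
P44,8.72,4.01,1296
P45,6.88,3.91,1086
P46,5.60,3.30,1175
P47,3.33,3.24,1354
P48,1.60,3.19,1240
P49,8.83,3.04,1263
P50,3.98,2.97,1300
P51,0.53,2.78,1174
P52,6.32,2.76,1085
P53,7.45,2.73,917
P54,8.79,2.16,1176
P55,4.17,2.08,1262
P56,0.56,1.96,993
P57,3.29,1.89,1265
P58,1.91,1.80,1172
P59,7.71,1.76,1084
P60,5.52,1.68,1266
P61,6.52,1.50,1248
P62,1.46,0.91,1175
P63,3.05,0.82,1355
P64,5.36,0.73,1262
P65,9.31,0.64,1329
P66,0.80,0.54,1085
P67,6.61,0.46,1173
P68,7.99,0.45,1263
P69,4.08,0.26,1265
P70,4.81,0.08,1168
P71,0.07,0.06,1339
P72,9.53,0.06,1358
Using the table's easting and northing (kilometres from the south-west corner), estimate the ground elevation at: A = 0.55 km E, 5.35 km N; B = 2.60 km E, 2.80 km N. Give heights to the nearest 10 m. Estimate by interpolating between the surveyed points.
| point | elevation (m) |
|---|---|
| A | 1180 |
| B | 1270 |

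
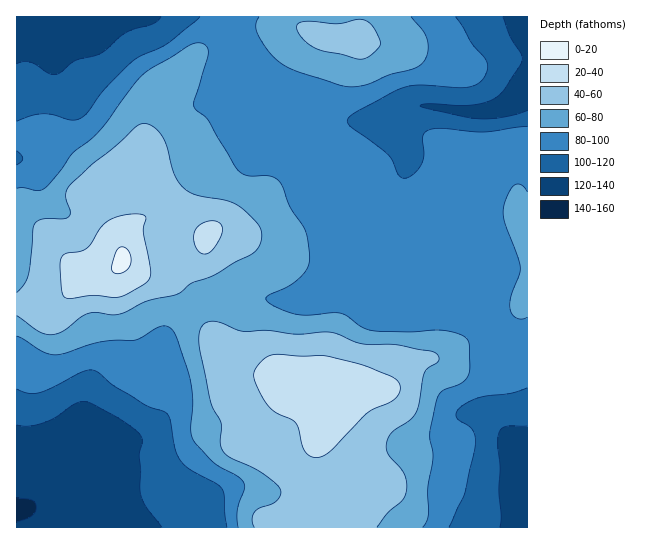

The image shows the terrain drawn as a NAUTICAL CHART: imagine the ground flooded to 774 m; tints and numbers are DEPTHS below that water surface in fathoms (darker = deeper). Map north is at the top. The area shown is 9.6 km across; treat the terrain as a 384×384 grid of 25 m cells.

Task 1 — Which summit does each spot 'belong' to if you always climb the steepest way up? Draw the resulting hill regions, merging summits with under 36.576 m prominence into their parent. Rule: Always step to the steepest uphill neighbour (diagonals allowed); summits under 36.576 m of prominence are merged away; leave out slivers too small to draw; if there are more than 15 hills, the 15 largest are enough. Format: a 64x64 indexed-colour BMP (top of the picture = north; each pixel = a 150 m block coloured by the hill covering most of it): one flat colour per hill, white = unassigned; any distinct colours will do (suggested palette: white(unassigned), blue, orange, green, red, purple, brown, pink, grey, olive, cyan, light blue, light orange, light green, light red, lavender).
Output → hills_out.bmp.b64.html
<image width="64" height="64" href="data:image/bmp;base64,Qk12CAAAAAAAAHYAAAAoAAAAQAAAAEAAAAABAAQAAAAAAAAIAAATCwAAEwsAABAAAAAAAAAA////ALR3HwAOf/8ALKAsACgn1gC9Z5QAS1aMAMJ34wB/f38AIr28AM++FwDox64AeLv/AIrfmACWmP8A1bDFACIiIiIiIiIiIiIiIiIiIiIiIiIiIiIiIiIiIiIiIiIiIiIiIiIiIiIiIiIiIiIiIiIiIiIiIiIiIiIiIiIiIiISIiIiIiIiIiIiIiIiIiIiIiIiIiIiIiIiIiIiIiIiIhEiIiIiIiIiIiIiIiIiIiIiIiIiIiIiIiIiIiIiIiIiERIiIiIiIiIiIiIiIiIiIiIiIiIiIiIiIiIiIiIiIiIRESIiIiIiIiIiIiIiIiIiIiIiIiIiIiIiIiIiIiIiIhERIiIiIiIiIiIiIiIiIiIiIiIiIiIiIiIiIiIiIiIiEREiIiIiIiIiIiIiIiIiIiIiIiIiIiIiIiIiIiIiIiIRERIiIiIiIiIiIiIiIiIiIiIiIiIiIiIiIiIiIiIiIhEREiIiIiIiIiIiIiIiIiIiIiIiIiIiIiIiIiIiIiIiERERIiIiIiIiIiIiIiIiIiIiIiIiIiIiIiIiIiIiIiIRERESIiIhESIiIiIiIiIiIiIiIiIiIiIiIiIiIiIiIhEREREREREREiIiIiIiIiIiIiIiIiIiIiIiIiIiIiIiERERERERERERIiIiIiIiIiIiIiIiIiIiIiIiIiIiIiIRERERERERERESIiIiIiIiIiIiIiIiIiIiIiIiIiIiIhERERERERERERIiIiIiIiIiIiIiIiIiIiIiIiIiIiIiEREREREREREREiIiIiIiIiIiIiIiIiIiIiIiIiIiIiIRERERERERERESIiIiIiIiIiIiIiIiIiIiIiIiIiIiIhERERERERERERIiIiIiIiIiIiIiIiIiIiIiIiIiIiIiEREREREREREREiIiIiIiIiIiIiIiIiIiIiIiIiIiIiIRERERERERERESIiIiIiIiIiIiIiIiIiIiIiIiIiIiIhERERERERERERIiIiIiIiIiIiIiIiIiIiIiIiIiIiIiEREREREREREREiIiIiIiIiIiIiIiIiIiIiIiIiIiIiIRERERERERERESIiIiIiIiIiIiIiIiIiIiIiIiIiIiERERERERERERERIiIiIiIiIiIiIiIiIiIiIiIiIiIiERERERERERERERESIiIiIiIiIiIiIiIiIiIiIiIiIiEREREREREREREREREiIiIiIiIiIiIiIiIiIiIiIiIiERERERERERERERERERIiIiIiIiIiIiIiIiIiIiIiIiERERERERERERERERERERIiIiIiEREiIiIiIiIiIiIiEREREREREREREREREREREREREREREREiIiIiIiIiIiIRERERERERERERERERERERERERERERERIiIiIiIhERERERERERERERERERERERERERERERERERESIiIhERERERERERERERERERERERERERERERERERERERESIhERERERERERERERERERERERERERERERERERERERERESEREREREREREREREREREREREREREREREREREREREREREREREREREREREREREREREREREREREREREREREREREREREREREREREREREREREREREREREREREREREREREREREREREREREREREREREREREREREREREREREREREREREREREREREREREREREREREREREREREREREREREREREREREREREREREREREREREREREREREREREREREREREREREREREREREREREREREREREREREREREREREREREREREREREREREREREREREREREREREREREREREREREREREREREREREREREREREREREREREREREREREREREREREREREREREREREREREREREREREREREREREREREREREREREREREREREREREREREREREREREREREREREREREREREREREREREREREREREREREREREREREREREREREREREREREREREREREREREREREREREREREREREREREREREREREREREREREREREREREREREREREREREREREREREREREREREREREREREREREREREREREREREREREREREREREREREREREREREREREREREREREREREREREREREREREREREREREREREREREREREREREREREREREREREREREREREREREREREREREREREREREREREREREREREREREREREREREREREREREREREREREzMzMzMRERERERERERERERERERERERERERERERETMzMzMzMzMzMRETMzMzERERERERERERERERERERERETMzMzMzMzMzMzMzMzMzMzERERERERERERERERERERETMzMzMzMzMzMzMzMzMzMzMzEREREREREREREREREREzMzMzMzMzMzMzMzMzMzMzMzMREREREREREREREREREzMzMzMzMzMzMzMzMzMzMzMzMxERERERERERERERERETMzMzMzMzMzMzMzMzMzMzMzMzERERERERERERERERERMzMzMzMzMzMzMzMzMzMzMzMzMREREREREREREREREREzMzMzMzMzMzMzMzMzMzMzMzMxEREREREREREREREREzMzMzMzMzMzMzMzMzMzMzMzMzERERERERERERERERETMzMzMzMzMzMzMzMzMzMzMzMzMRERERERERERERERERMzMzMzMzMzMzMzMzMzMzMzMzMxERERERERERERERERMzMzMzMzMzMzMzMzMzMzMzMzMz"/>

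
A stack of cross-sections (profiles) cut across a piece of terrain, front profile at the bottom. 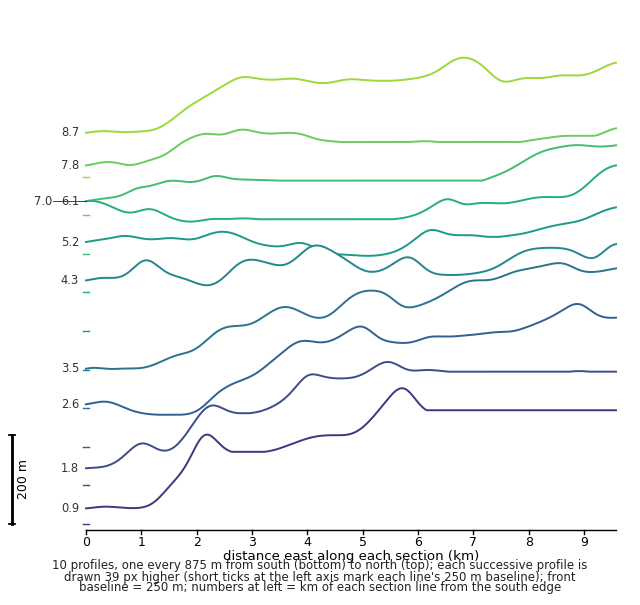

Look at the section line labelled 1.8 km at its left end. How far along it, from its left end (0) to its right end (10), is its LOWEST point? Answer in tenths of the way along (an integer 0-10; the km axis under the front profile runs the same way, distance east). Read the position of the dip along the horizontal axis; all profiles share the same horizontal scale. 0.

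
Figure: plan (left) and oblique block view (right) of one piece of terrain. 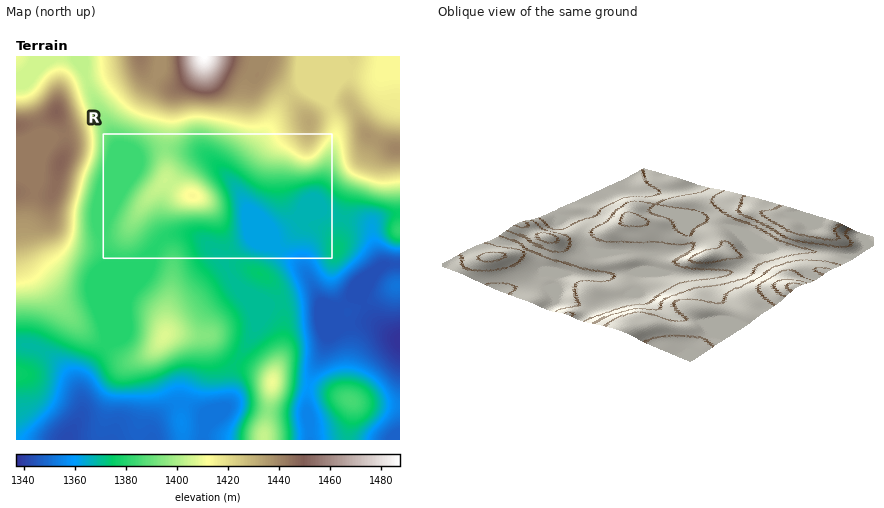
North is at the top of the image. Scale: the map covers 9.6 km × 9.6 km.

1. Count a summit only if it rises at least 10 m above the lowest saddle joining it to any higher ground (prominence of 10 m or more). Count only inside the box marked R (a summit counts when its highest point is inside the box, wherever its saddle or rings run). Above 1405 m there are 1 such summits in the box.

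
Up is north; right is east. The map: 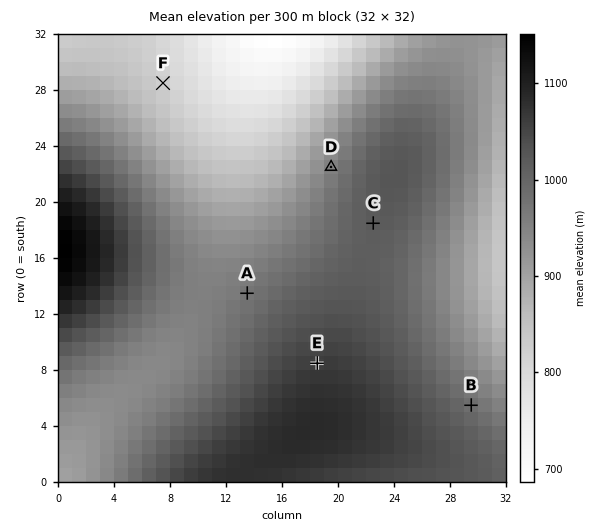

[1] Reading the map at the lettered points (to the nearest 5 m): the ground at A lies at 970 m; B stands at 985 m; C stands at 1015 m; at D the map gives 955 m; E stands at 1060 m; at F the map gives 825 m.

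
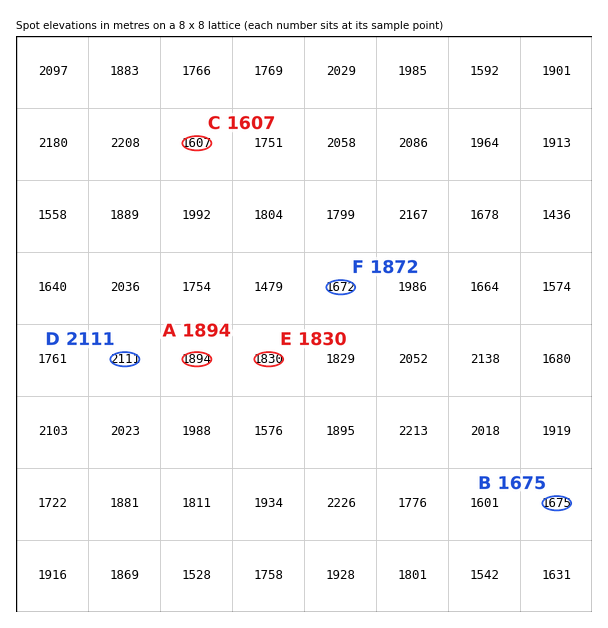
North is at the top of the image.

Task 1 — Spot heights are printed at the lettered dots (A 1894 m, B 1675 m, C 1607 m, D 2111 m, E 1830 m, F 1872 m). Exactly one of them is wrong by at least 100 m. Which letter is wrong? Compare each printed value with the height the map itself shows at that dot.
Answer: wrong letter F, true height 1672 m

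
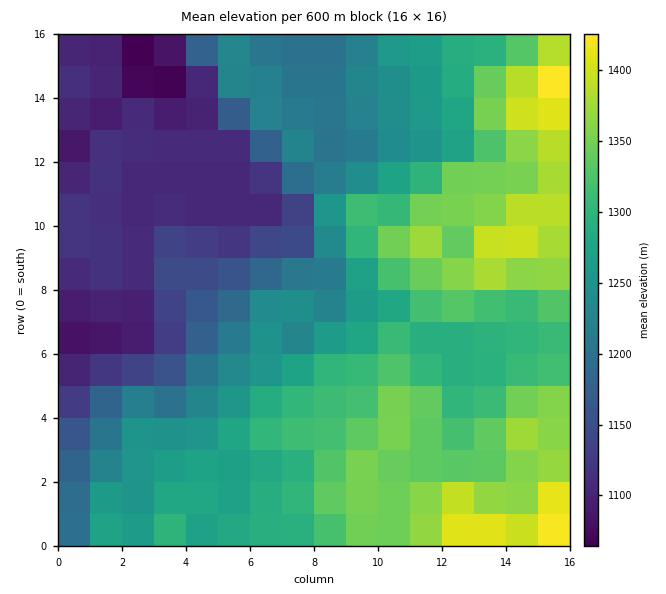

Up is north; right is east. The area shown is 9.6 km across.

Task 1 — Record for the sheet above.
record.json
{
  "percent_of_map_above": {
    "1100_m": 94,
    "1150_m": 77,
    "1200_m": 69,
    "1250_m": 55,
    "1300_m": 35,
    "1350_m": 16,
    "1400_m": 3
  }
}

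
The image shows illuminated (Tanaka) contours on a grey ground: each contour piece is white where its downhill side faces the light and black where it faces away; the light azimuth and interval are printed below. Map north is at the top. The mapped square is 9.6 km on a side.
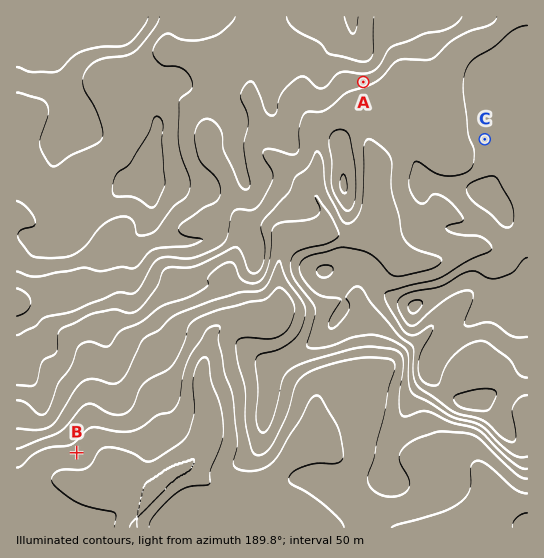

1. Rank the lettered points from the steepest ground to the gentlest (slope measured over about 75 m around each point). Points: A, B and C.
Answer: A B C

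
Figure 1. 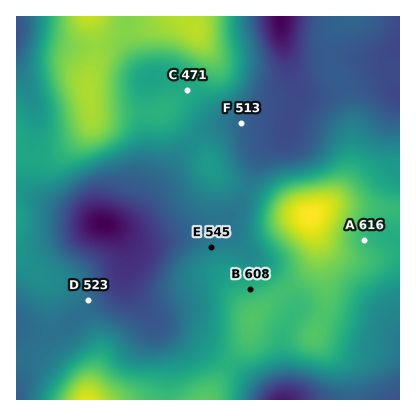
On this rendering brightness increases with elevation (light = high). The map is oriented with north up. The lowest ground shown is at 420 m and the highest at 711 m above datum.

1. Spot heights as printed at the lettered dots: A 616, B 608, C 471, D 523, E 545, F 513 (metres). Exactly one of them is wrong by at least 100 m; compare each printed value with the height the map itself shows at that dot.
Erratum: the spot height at C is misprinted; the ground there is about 596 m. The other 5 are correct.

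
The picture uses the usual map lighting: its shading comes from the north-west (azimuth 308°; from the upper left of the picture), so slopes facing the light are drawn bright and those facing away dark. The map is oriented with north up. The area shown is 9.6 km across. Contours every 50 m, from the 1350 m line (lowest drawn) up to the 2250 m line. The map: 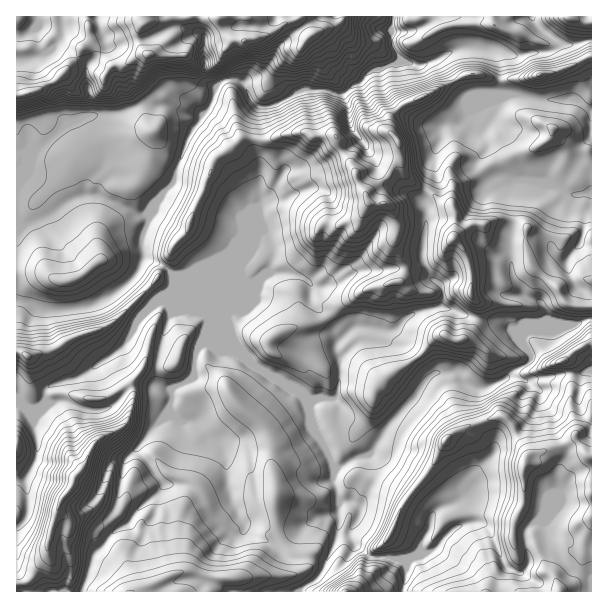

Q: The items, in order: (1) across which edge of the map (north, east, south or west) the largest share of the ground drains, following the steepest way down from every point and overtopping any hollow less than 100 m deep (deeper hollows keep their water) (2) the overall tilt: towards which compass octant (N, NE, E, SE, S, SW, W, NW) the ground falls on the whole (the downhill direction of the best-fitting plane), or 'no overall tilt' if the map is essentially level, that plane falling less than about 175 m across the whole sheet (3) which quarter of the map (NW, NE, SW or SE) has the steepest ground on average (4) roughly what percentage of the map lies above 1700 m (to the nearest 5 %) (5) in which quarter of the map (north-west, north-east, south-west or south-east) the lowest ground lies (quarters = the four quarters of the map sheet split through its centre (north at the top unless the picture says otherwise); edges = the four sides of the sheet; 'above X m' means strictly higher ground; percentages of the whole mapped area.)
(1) Drainage is mainly to the north: more ground falls towards that edge than towards any other.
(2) Overall the map slopes down towards the north-west.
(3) The north-east quarter is the steepest part of the map.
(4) About 60 % of the map lies above 1700 m.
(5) The lowest ground is in the north-east quarter.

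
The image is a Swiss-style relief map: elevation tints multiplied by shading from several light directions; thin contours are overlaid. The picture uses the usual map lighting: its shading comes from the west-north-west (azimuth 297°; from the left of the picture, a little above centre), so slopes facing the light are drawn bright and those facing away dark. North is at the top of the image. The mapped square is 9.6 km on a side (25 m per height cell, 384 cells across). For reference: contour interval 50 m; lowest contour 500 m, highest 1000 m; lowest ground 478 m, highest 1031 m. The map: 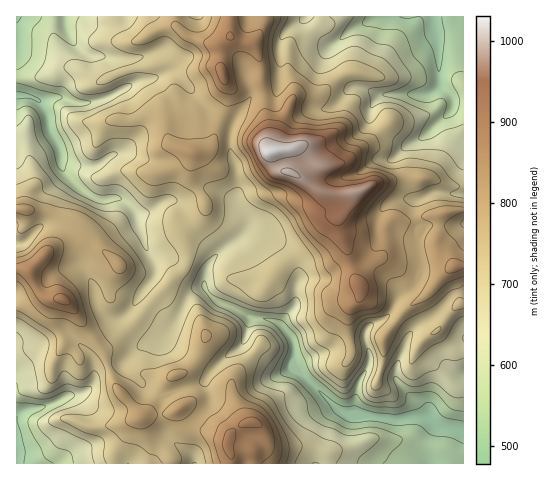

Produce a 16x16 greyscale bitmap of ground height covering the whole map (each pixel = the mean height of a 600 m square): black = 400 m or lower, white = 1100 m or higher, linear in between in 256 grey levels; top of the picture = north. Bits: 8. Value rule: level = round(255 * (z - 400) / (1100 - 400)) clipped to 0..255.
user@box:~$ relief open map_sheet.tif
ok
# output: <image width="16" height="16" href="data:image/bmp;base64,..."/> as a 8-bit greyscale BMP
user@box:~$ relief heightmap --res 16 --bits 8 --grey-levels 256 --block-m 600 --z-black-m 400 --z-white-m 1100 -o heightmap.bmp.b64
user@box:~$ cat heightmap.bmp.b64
<image width="16" height="16" href="data:image/bmp;base64,Qk02BQAAAAAAADYEAAAoAAAAEAAAABAAAAABAAgAAAAAAAABAAATCwAAEwsAAAABAAAAAAAAAAAAAAEBAQACAgIAAwMDAAQEBAAFBQUABgYGAAcHBwAICAgACQkJAAoKCgALCwsADAwMAA0NDQAODg4ADw8PABAQEAAREREAEhISABMTEwAUFBQAFRUVABYWFgAXFxcAGBgYABkZGQAaGhoAGxsbABwcHAAdHR0AHh4eAB8fHwAgICAAISEhACIiIgAjIyMAJCQkACUlJQAmJiYAJycnACgoKAApKSkAKioqACsrKwAsLCwALS0tAC4uLgAvLy8AMDAwADExMQAyMjIAMzMzADQ0NAA1NTUANjY2ADc3NwA4ODgAOTk5ADo6OgA7OzsAPDw8AD09PQA+Pj4APz8/AEBAQABBQUEAQkJCAENDQwBEREQARUVFAEZGRgBHR0cASEhIAElJSQBKSkoAS0tLAExMTABNTU0ATk5OAE9PTwBQUFAAUVFRAFJSUgBTU1MAVFRUAFVVVQBWVlYAV1dXAFhYWABZWVkAWlpaAFtbWwBcXFwAXV1dAF5eXgBfX18AYGBgAGFhYQBiYmIAY2NjAGRkZABlZWUAZmZmAGdnZwBoaGgAaWlpAGpqagBra2sAbGxsAG1tbQBubm4Ab29vAHBwcABxcXEAcnJyAHNzcwB0dHQAdXV1AHZ2dgB3d3cAeHh4AHl5eQB6enoAe3t7AHx8fAB9fX0Afn5+AH9/fwCAgIAAgYGBAIKCggCDg4MAhISEAIWFhQCGhoYAh4eHAIiIiACJiYkAioqKAIuLiwCMjIwAjY2NAI6OjgCPj48AkJCQAJGRkQCSkpIAk5OTAJSUlACVlZUAlpaWAJeXlwCYmJgAmZmZAJqamgCbm5sAnJycAJ2dnQCenp4An5+fAKCgoAChoaEAoqKiAKOjowCkpKQApaWlAKampgCnp6cAqKioAKmpqQCqqqoAq6urAKysrACtra0Arq6uAK+vrwCwsLAAsbGxALKysgCzs7MAtLS0ALW1tQC2trYAt7e3ALi4uAC5ubkAurq6ALu7uwC8vLwAvb29AL6+vgC/v78AwMDAAMHBwQDCwsIAw8PDAMTExADFxcUAxsbGAMfHxwDIyMgAycnJAMrKygDLy8sAzMzMAM3NzQDOzs4Az8/PANDQ0ADR0dEA0tLSANPT0wDU1NQA1dXVANbW1gDX19cA2NjYANnZ2QDa2toA29vbANzc3ADd3d0A3t7eAN/f3wDg4OAA4eHhAOLi4gDj4+MA5OTkAOXl5QDm5uYA5+fnAOjo6ADp6ekA6urqAOvr6wDs7OwA7e3tAO7u7gDv7+8A8PDwAPHx8QDy8vIA8/PzAPT09AD19fUA9vb2APf39wD4+PgA+fn5APr6+gD7+/sA/Pz8AP39/QD+/v4A////ACtFWHV+goGvro5mWkk4LCo1XXCClI+Rpq96UDUuKiMkSVFeh4mMipF9Wjg9S0s3RVp1d315g4Z9bz1AdWFkY1hif4Z7bmuIfGFFXn9zfnVpiaOOeHBrblZQUXSdnYiEe6OfhYZwcFhmcXB1obGRkJKXmIqMaGtpYmlwg62pm5Kdg4mHbltxdmpmc6vEqJeRkIJtVVBlcH5wdpvFzb+PgH5iQ1BkfYqPgJ/U1cWlhX9oTzhjanmSlYrB2NC3jWxSUjs+YHeBioqNn6uTim1rSjs2SGBjbHyIqJiRhnZnUzUyOVNaZ3J2kK2hfmhiZE8yKzJDU2l8iZGto3dgUkA1Jyc="/>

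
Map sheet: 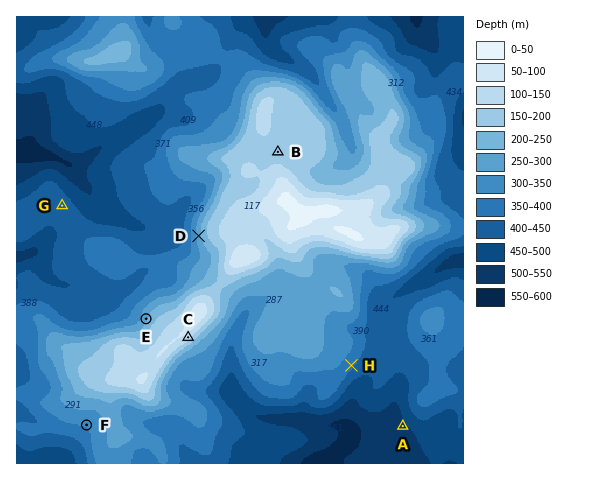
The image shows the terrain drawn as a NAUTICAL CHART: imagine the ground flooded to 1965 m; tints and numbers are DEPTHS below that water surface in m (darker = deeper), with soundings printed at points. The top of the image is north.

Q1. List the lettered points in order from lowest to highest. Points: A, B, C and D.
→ A D B C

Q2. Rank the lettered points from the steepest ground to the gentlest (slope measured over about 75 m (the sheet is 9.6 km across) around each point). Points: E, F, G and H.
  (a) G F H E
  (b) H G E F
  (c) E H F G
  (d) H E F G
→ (c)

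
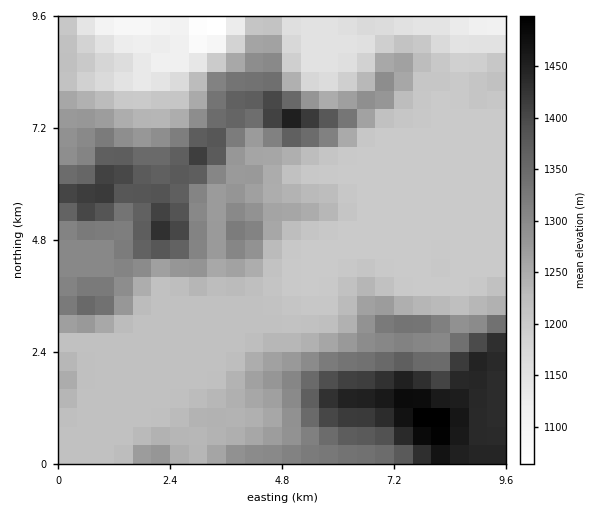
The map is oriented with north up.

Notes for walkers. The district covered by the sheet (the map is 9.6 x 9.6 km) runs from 1060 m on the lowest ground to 1510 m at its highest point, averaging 1260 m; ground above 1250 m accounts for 40.4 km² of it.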